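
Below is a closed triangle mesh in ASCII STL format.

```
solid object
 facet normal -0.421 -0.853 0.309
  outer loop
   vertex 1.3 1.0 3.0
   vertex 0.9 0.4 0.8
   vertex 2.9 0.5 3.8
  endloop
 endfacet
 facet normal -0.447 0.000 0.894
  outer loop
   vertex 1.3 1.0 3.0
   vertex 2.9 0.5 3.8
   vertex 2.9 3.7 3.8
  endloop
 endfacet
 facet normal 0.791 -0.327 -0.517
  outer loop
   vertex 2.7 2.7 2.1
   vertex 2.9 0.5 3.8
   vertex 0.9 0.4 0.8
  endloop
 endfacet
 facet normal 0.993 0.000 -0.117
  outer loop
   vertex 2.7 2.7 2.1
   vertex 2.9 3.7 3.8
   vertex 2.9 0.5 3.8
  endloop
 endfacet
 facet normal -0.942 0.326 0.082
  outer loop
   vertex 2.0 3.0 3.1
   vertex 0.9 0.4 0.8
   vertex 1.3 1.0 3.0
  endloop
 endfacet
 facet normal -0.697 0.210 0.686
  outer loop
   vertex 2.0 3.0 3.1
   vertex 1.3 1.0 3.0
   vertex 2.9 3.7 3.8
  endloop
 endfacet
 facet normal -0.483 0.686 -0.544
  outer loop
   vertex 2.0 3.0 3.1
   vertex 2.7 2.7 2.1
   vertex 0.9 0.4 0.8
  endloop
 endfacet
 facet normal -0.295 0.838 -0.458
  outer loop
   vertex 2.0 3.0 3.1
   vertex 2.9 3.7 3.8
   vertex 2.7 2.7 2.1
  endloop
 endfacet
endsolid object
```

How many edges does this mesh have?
12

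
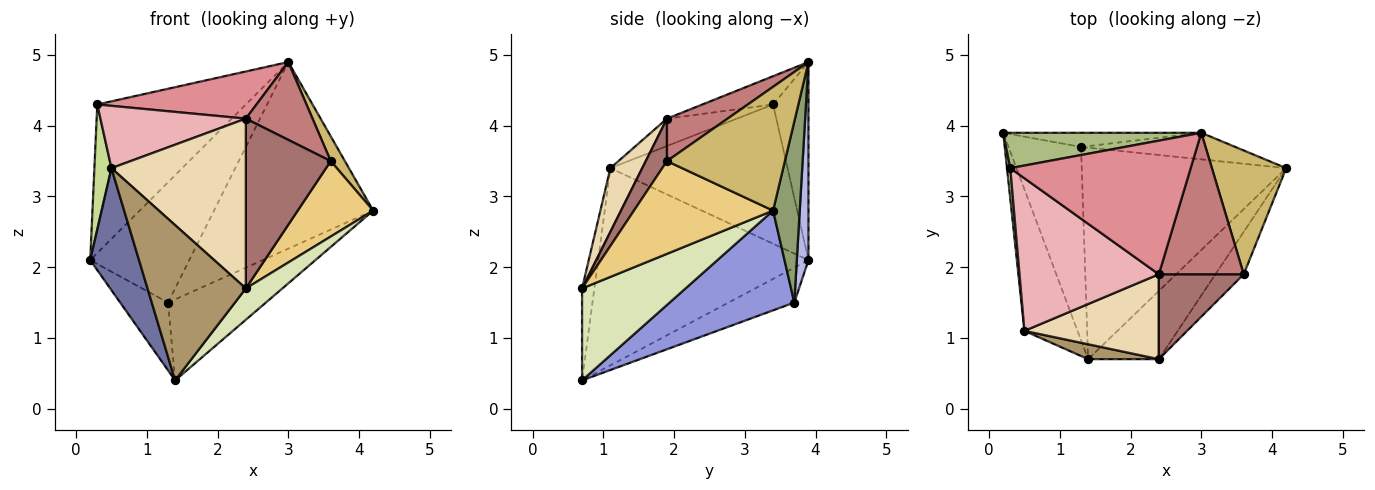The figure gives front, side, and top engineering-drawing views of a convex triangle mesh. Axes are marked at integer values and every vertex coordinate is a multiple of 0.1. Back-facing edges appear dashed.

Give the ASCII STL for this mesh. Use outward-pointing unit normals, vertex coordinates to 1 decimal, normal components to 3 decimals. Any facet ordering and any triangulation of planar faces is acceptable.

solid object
 facet normal -0.942 -0.219 -0.254
  outer loop
   vertex 0.5 1.1 3.4
   vertex 0.2 3.9 2.1
   vertex 1.4 0.7 0.4
  endloop
 endfacet
 facet normal -0.414 0.301 -0.859
  outer loop
   vertex 1.3 3.7 1.5
   vertex 1.4 0.7 0.4
   vertex 0.2 3.9 2.1
  endloop
 endfacet
 facet normal 0.415 0.325 -0.850
  outer loop
   vertex 1.3 3.7 1.5
   vertex 4.2 3.4 2.8
   vertex 1.4 0.7 0.4
  endloop
 endfacet
 facet normal 0.116 0.986 -0.116
  outer loop
   vertex 1.3 3.7 1.5
   vertex 0.2 3.9 2.1
   vertex 3.0 3.9 4.9
  endloop
 endfacet
 facet normal 0.163 0.977 -0.139
  outer loop
   vertex 1.3 3.7 1.5
   vertex 3.0 3.9 4.9
   vertex 4.2 3.4 2.8
  endloop
 endfacet
 facet normal -0.226 0.948 0.226
  outer loop
   vertex 0.3 3.4 4.3
   vertex 3.0 3.9 4.9
   vertex 0.2 3.9 2.1
  endloop
 endfacet
 facet normal -0.995 -0.096 0.023
  outer loop
   vertex 0.3 3.4 4.3
   vertex 0.2 3.9 2.1
   vertex 0.5 1.1 3.4
  endloop
 endfacet
 facet normal 0.763 -0.270 -0.587
  outer loop
   vertex 2.4 0.7 1.7
   vertex 1.4 0.7 0.4
   vertex 4.2 3.4 2.8
  endloop
 endfacet
 facet normal -0.123 -0.988 0.095
  outer loop
   vertex 2.4 0.7 1.7
   vertex 0.5 1.1 3.4
   vertex 1.4 0.7 0.4
  endloop
 endfacet
 facet normal 0.853 -0.102 0.512
  outer loop
   vertex 3.6 1.9 3.5
   vertex 4.2 3.4 2.8
   vertex 3.0 3.9 4.9
  endloop
 endfacet
 facet normal 0.849 -0.460 -0.259
  outer loop
   vertex 3.6 1.9 3.5
   vertex 2.4 0.7 1.7
   vertex 4.2 3.4 2.8
  endloop
 endfacet
 facet normal 0.207 -0.875 0.438
  outer loop
   vertex 2.4 1.9 4.1
   vertex 0.5 1.1 3.4
   vertex 2.4 0.7 1.7
  endloop
 endfacet
 facet normal 0.218 -0.873 0.436
  outer loop
   vertex 2.4 1.9 4.1
   vertex 2.4 0.7 1.7
   vertex 3.6 1.9 3.5
  endloop
 endfacet
 facet normal 0.401 -0.441 0.803
  outer loop
   vertex 2.4 1.9 4.1
   vertex 3.6 1.9 3.5
   vertex 3.0 3.9 4.9
  endloop
 endfacet
 facet normal -0.146 -0.329 0.933
  outer loop
   vertex 2.4 1.9 4.1
   vertex 3.0 3.9 4.9
   vertex 0.3 3.4 4.3
  endloop
 endfacet
 facet normal -0.179 -0.372 0.911
  outer loop
   vertex 2.4 1.9 4.1
   vertex 0.3 3.4 4.3
   vertex 0.5 1.1 3.4
  endloop
 endfacet
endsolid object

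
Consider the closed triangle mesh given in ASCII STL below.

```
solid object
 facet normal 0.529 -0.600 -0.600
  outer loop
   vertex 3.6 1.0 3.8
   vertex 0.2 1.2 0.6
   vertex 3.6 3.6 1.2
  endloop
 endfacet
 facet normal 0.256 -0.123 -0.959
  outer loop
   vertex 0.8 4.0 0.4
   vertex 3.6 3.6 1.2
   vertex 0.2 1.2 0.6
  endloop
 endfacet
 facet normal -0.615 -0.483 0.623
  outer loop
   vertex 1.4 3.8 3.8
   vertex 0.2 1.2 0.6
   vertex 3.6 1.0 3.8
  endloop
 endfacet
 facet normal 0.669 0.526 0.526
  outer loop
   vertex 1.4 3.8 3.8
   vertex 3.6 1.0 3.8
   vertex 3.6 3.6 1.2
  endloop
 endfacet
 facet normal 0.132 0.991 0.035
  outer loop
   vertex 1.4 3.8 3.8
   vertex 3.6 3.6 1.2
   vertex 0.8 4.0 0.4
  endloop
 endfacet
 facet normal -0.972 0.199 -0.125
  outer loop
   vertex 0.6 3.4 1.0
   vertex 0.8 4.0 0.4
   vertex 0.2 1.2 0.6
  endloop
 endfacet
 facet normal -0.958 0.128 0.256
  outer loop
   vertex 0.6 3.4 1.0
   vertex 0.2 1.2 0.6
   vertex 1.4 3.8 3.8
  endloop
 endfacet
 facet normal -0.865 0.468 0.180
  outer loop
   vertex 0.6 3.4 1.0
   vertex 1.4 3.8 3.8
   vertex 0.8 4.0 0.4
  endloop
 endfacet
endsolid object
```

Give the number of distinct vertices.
6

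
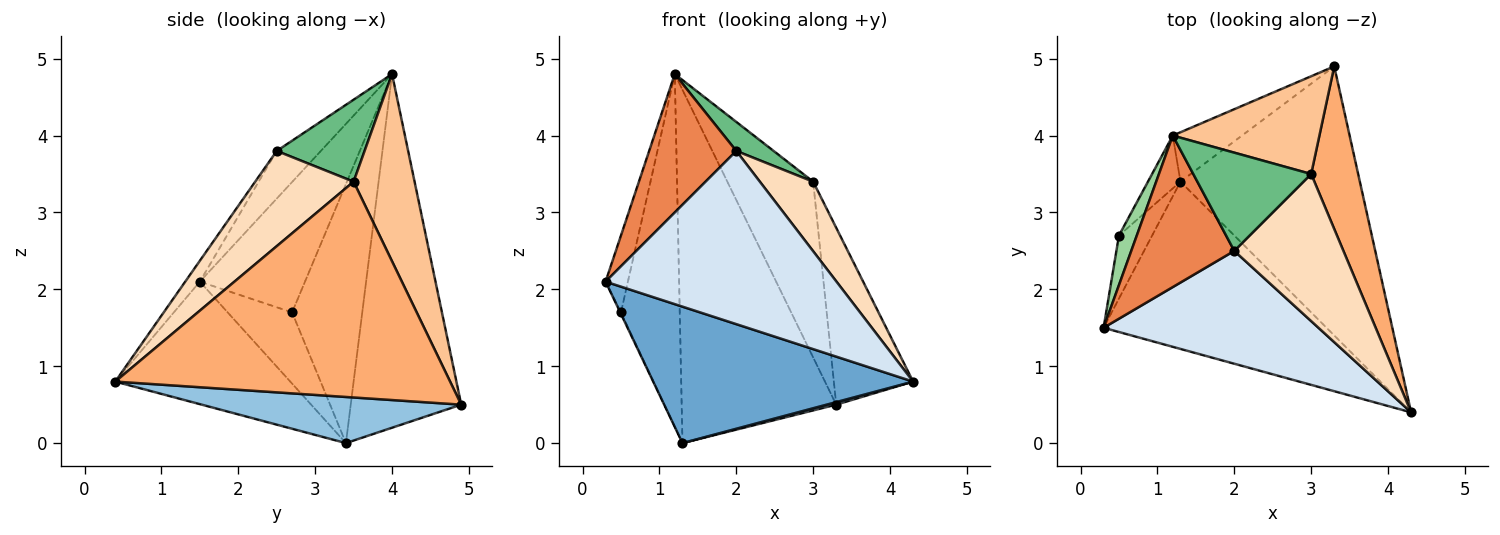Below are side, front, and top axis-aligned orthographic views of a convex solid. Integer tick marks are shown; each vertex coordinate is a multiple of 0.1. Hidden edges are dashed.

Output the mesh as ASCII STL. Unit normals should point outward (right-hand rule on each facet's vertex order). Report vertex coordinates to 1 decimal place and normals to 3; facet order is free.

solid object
 facet normal -0.392 -0.582 -0.713
  outer loop
   vertex 1.3 3.4 0.0
   vertex 4.3 0.4 0.8
   vertex 0.3 1.5 2.1
  endloop
 endfacet
 facet normal 0.249 -0.009 -0.968
  outer loop
   vertex 1.3 3.4 0.0
   vertex 3.3 4.9 0.5
   vertex 4.3 0.4 0.8
  endloop
 endfacet
 facet normal -0.578 0.808 -0.113
  outer loop
   vertex 1.3 3.4 0.0
   vertex 1.2 4.0 4.8
   vertex 3.3 4.9 0.5
  endloop
 endfacet
 facet normal -0.053 -0.837 0.545
  outer loop
   vertex 2.0 2.5 3.8
   vertex 0.3 1.5 2.1
   vertex 4.3 0.4 0.8
  endloop
 endfacet
 facet normal -0.323 -0.638 0.699
  outer loop
   vertex 2.0 2.5 3.8
   vertex 1.2 4.0 4.8
   vertex 0.3 1.5 2.1
  endloop
 endfacet
 facet normal 0.952 0.225 0.207
  outer loop
   vertex 3.0 3.5 3.4
   vertex 4.3 0.4 0.8
   vertex 3.3 4.9 0.5
  endloop
 endfacet
 facet normal 0.527 0.742 0.413
  outer loop
   vertex 3.0 3.5 3.4
   vertex 3.3 4.9 0.5
   vertex 1.2 4.0 4.8
  endloop
 endfacet
 facet normal 0.619 -0.336 0.710
  outer loop
   vertex 3.0 3.5 3.4
   vertex 2.0 2.5 3.8
   vertex 4.3 0.4 0.8
  endloop
 endfacet
 facet normal 0.555 -0.236 0.798
  outer loop
   vertex 3.0 3.5 3.4
   vertex 1.2 4.0 4.8
   vertex 2.0 2.5 3.8
  endloop
 endfacet
 facet normal -0.970 0.206 0.133
  outer loop
   vertex 0.5 2.7 1.7
   vertex 0.3 1.5 2.1
   vertex 1.2 4.0 4.8
  endloop
 endfacet
 facet normal -0.906 0.010 -0.422
  outer loop
   vertex 0.5 2.7 1.7
   vertex 1.3 3.4 0.0
   vertex 0.3 1.5 2.1
  endloop
 endfacet
 facet normal -0.763 0.639 -0.096
  outer loop
   vertex 0.5 2.7 1.7
   vertex 1.2 4.0 4.8
   vertex 1.3 3.4 0.0
  endloop
 endfacet
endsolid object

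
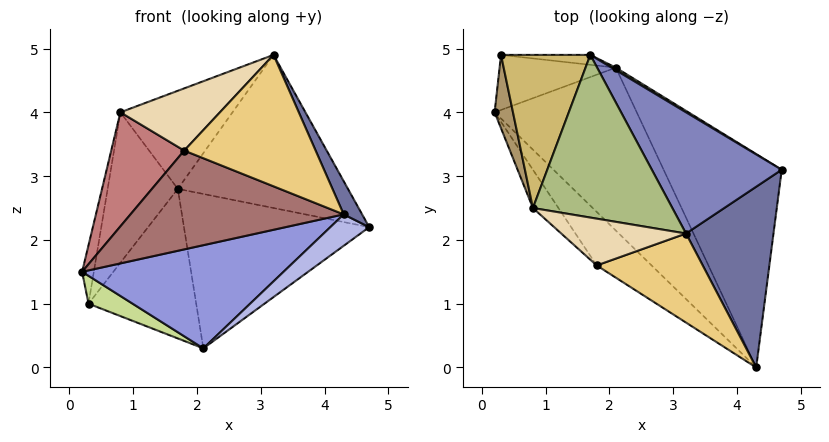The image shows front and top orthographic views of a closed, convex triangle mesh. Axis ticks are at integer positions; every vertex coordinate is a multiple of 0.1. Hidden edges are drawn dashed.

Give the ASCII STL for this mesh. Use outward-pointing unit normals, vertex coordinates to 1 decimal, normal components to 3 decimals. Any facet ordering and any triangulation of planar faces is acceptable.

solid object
 facet normal 0.884 -0.084 0.460
  outer loop
   vertex 3.2 2.1 4.9
   vertex 4.3 0.0 2.4
   vertex 4.7 3.1 2.2
  endloop
 endfacet
 facet normal 0.511 0.674 0.534
  outer loop
   vertex 1.7 4.9 2.8
   vertex 3.2 2.1 4.9
   vertex 4.7 3.1 2.2
  endloop
 endfacet
 facet normal -0.319 -0.507 -0.801
  outer loop
   vertex 2.1 4.7 0.3
   vertex 4.3 0.0 2.4
   vertex 0.2 4.0 1.5
  endloop
 endfacet
 facet normal 0.535 -0.123 -0.836
  outer loop
   vertex 2.1 4.7 0.3
   vertex 4.7 3.1 2.2
   vertex 4.3 0.0 2.4
  endloop
 endfacet
 facet normal 0.517 0.856 0.014
  outer loop
   vertex 2.1 4.7 0.3
   vertex 1.7 4.9 2.8
   vertex 4.7 3.1 2.2
  endloop
 endfacet
 facet normal -0.229 0.503 0.834
  outer loop
   vertex 0.8 2.5 4.0
   vertex 3.2 2.1 4.9
   vertex 1.7 4.9 2.8
  endloop
 endfacet
 facet normal -0.369 -0.420 -0.829
  outer loop
   vertex 0.3 4.9 1.0
   vertex 2.1 4.7 0.3
   vertex 0.2 4.0 1.5
  endloop
 endfacet
 facet normal 0.085 0.994 -0.066
  outer loop
   vertex 0.3 4.9 1.0
   vertex 1.7 4.9 2.8
   vertex 2.1 4.7 0.3
  endloop
 endfacet
 facet normal -0.862 0.316 0.396
  outer loop
   vertex 0.3 4.9 1.0
   vertex 0.2 4.0 1.5
   vertex 0.8 2.5 4.0
  endloop
 endfacet
 facet normal -0.676 0.516 0.526
  outer loop
   vertex 0.3 4.9 1.0
   vertex 0.8 2.5 4.0
   vertex 1.7 4.9 2.8
  endloop
 endfacet
 facet normal -0.292 -0.792 0.537
  outer loop
   vertex 1.8 1.6 3.4
   vertex 4.3 0.0 2.4
   vertex 3.2 2.1 4.9
  endloop
 endfacet
 facet normal -0.338 -0.752 0.566
  outer loop
   vertex 1.8 1.6 3.4
   vertex 3.2 2.1 4.9
   vertex 0.8 2.5 4.0
  endloop
 endfacet
 facet normal -0.602 -0.702 -0.380
  outer loop
   vertex 1.8 1.6 3.4
   vertex 0.2 4.0 1.5
   vertex 4.3 0.0 2.4
  endloop
 endfacet
 facet normal -0.722 -0.656 -0.220
  outer loop
   vertex 1.8 1.6 3.4
   vertex 0.8 2.5 4.0
   vertex 0.2 4.0 1.5
  endloop
 endfacet
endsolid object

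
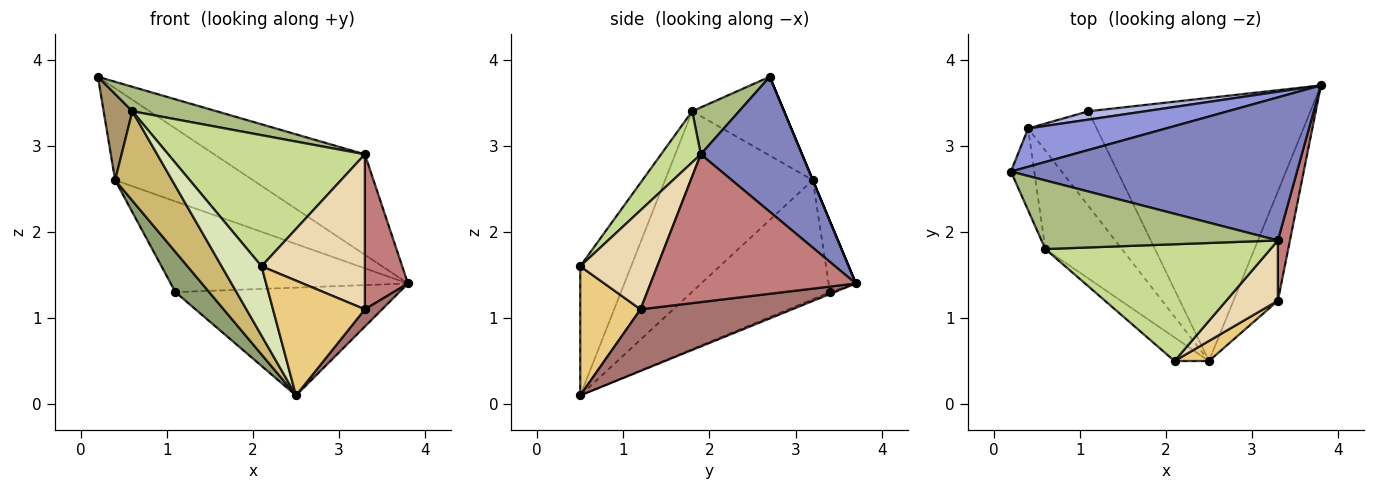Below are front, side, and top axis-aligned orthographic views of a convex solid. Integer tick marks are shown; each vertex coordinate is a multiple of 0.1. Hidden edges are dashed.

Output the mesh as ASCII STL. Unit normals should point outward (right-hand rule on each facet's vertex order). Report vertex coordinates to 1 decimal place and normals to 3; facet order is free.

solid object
 facet normal -0.008 0.379 -0.925
  outer loop
   vertex 1.1 3.4 1.3
   vertex 3.8 3.7 1.4
   vertex 2.5 0.5 0.1
  endloop
 endfacet
 facet normal 0.360 0.536 0.763
  outer loop
   vertex 3.3 1.9 2.9
   vertex 3.8 3.7 1.4
   vertex 0.2 2.7 3.8
  endloop
 endfacet
 facet normal 0.000 0.923 0.385
  outer loop
   vertex 0.4 3.2 2.6
   vertex 0.2 2.7 3.8
   vertex 3.8 3.7 1.4
  endloop
 endfacet
 facet normal -0.113 0.989 0.091
  outer loop
   vertex 0.4 3.2 2.6
   vertex 3.8 3.7 1.4
   vertex 1.1 3.4 1.3
  endloop
 endfacet
 facet normal -0.848 -0.207 -0.488
  outer loop
   vertex 0.4 3.2 2.6
   vertex 1.1 3.4 1.3
   vertex 2.5 0.5 0.1
  endloop
 endfacet
 facet normal 0.184 -0.330 0.926
  outer loop
   vertex 0.6 1.8 3.4
   vertex 3.3 1.9 2.9
   vertex 0.2 2.7 3.8
  endloop
 endfacet
 facet normal 0.149 -0.738 0.658
  outer loop
   vertex 0.6 1.8 3.4
   vertex 2.1 0.5 1.6
   vertex 3.3 1.9 2.9
  endloop
 endfacet
 facet normal -0.770 -0.604 -0.205
  outer loop
   vertex 0.6 1.8 3.4
   vertex 2.5 0.5 0.1
   vertex 2.1 0.5 1.6
  endloop
 endfacet
 facet normal -0.918 -0.287 -0.273
  outer loop
   vertex 0.6 1.8 3.4
   vertex 0.2 2.7 3.8
   vertex 0.4 3.2 2.6
  endloop
 endfacet
 facet normal -0.868 -0.334 -0.368
  outer loop
   vertex 0.6 1.8 3.4
   vertex 0.4 3.2 2.6
   vertex 2.5 0.5 0.1
  endloop
 endfacet
 facet normal 0.543 -0.827 0.145
  outer loop
   vertex 3.3 1.2 1.1
   vertex 2.1 0.5 1.6
   vertex 2.5 0.5 0.1
  endloop
 endfacet
 facet normal 0.571 -0.765 0.298
  outer loop
   vertex 3.3 1.2 1.1
   vertex 3.3 1.9 2.9
   vertex 2.1 0.5 1.6
  endloop
 endfacet
 facet normal 0.808 -0.092 -0.582
  outer loop
   vertex 3.3 1.2 1.1
   vertex 2.5 0.5 0.1
   vertex 3.8 3.7 1.4
  endloop
 endfacet
 facet normal 0.976 -0.205 0.080
  outer loop
   vertex 3.3 1.2 1.1
   vertex 3.8 3.7 1.4
   vertex 3.3 1.9 2.9
  endloop
 endfacet
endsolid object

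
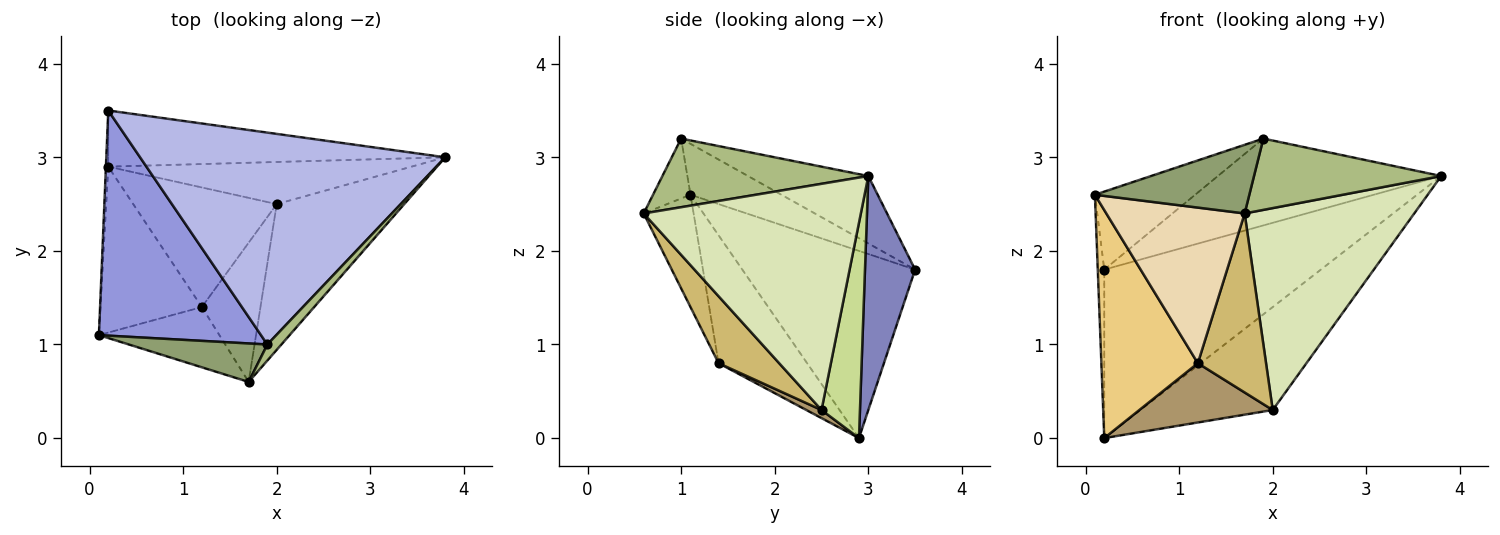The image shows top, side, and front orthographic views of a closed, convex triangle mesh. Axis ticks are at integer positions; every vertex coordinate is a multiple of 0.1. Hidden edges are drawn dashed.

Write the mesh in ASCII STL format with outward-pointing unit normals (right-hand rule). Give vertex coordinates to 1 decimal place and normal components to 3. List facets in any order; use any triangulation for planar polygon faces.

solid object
 facet normal -0.999 0.037 -0.012
  outer loop
   vertex 0.2 2.9 0.0
   vertex 0.1 1.1 2.6
   vertex 0.2 3.5 1.8
  endloop
 endfacet
 facet normal 0.214 0.927 -0.309
  outer loop
   vertex 0.2 2.9 0.0
   vertex 0.2 3.5 1.8
   vertex 3.8 3.0 2.8
  endloop
 endfacet
 facet normal -0.285 0.314 0.906
  outer loop
   vertex 1.9 1.0 3.2
   vertex 0.2 3.5 1.8
   vertex 0.1 1.1 2.6
  endloop
 endfacet
 facet normal -0.200 0.372 0.907
  outer loop
   vertex 1.9 1.0 3.2
   vertex 3.8 3.0 2.8
   vertex 0.2 3.5 1.8
  endloop
 endfacet
 facet normal -0.207 -0.853 0.478
  outer loop
   vertex 1.9 1.0 3.2
   vertex 0.1 1.1 2.6
   vertex 1.7 0.6 2.4
  endloop
 endfacet
 facet normal 0.732 -0.665 0.150
  outer loop
   vertex 1.9 1.0 3.2
   vertex 1.7 0.6 2.4
   vertex 3.8 3.0 2.8
  endloop
 endfacet
 facet normal 0.260 0.894 -0.366
  outer loop
   vertex 2.0 2.5 0.3
   vertex 0.2 2.9 0.0
   vertex 3.8 3.0 2.8
  endloop
 endfacet
 facet normal 0.720 -0.563 -0.406
  outer loop
   vertex 2.0 2.5 0.3
   vertex 3.8 3.0 2.8
   vertex 1.7 0.6 2.4
  endloop
 endfacet
 facet normal 0.051 -0.444 -0.895
  outer loop
   vertex 1.2 1.4 0.8
   vertex 0.2 2.9 0.0
   vertex 2.0 2.5 0.3
  endloop
 endfacet
 facet normal 0.574 -0.646 -0.503
  outer loop
   vertex 1.2 1.4 0.8
   vertex 2.0 2.5 0.3
   vertex 1.7 0.6 2.4
  endloop
 endfacet
 facet normal -0.596 -0.649 -0.472
  outer loop
   vertex 1.2 1.4 0.8
   vertex 0.1 1.1 2.6
   vertex 0.2 2.9 0.0
  endloop
 endfacet
 facet normal -0.319 -0.884 -0.342
  outer loop
   vertex 1.2 1.4 0.8
   vertex 1.7 0.6 2.4
   vertex 0.1 1.1 2.6
  endloop
 endfacet
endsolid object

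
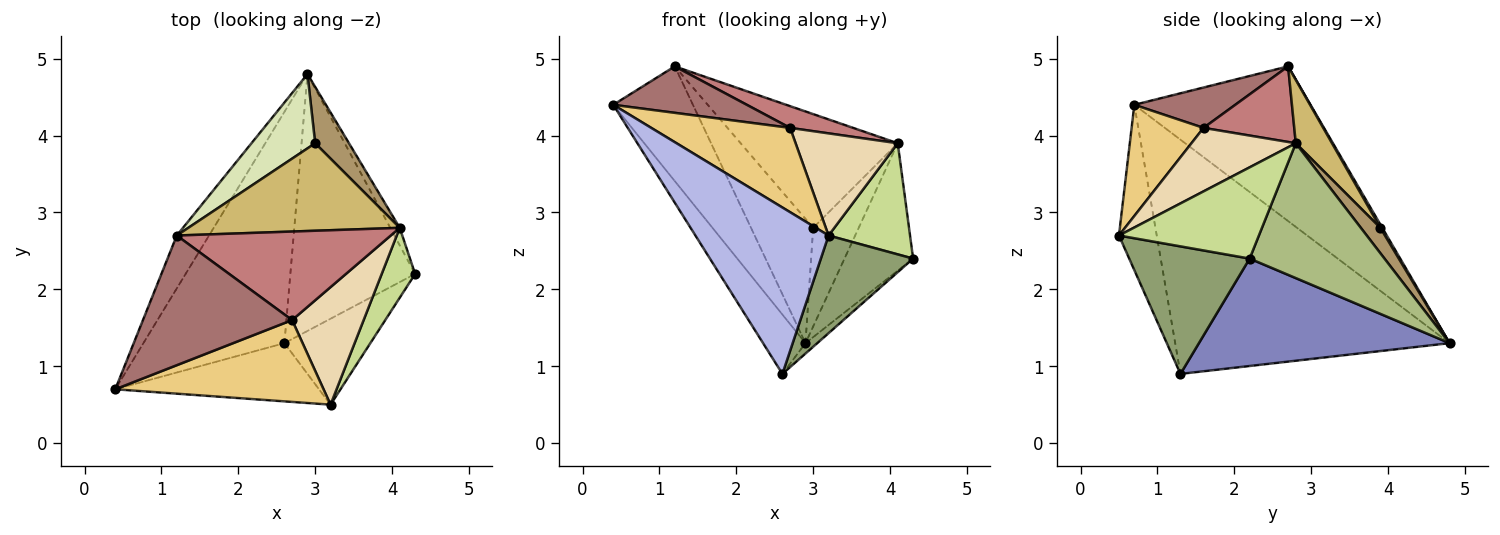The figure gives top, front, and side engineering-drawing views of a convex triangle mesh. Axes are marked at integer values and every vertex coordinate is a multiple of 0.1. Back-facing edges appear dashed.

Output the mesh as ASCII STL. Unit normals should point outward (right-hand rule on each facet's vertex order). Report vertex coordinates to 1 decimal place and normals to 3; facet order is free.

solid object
 facet normal -0.849 0.131 -0.511
  outer loop
   vertex 2.6 1.3 0.9
   vertex 0.4 0.7 4.4
   vertex 2.9 4.8 1.3
  endloop
 endfacet
 facet normal 0.652 0.031 -0.757
  outer loop
   vertex 2.6 1.3 0.9
   vertex 2.9 4.8 1.3
   vertex 4.3 2.2 2.4
  endloop
 endfacet
 facet normal -0.895 0.405 -0.187
  outer loop
   vertex 1.2 2.7 4.9
   vertex 2.9 4.8 1.3
   vertex 0.4 0.7 4.4
  endloop
 endfacet
 facet normal -0.259 -0.912 -0.319
  outer loop
   vertex 3.2 0.5 2.7
   vertex 0.4 0.7 4.4
   vertex 2.6 1.3 0.9
  endloop
 endfacet
 facet normal 0.700 -0.536 -0.472
  outer loop
   vertex 3.2 0.5 2.7
   vertex 2.6 1.3 0.9
   vertex 4.3 2.2 2.4
  endloop
 endfacet
 facet normal 0.890 0.453 -0.062
  outer loop
   vertex 4.1 2.8 3.9
   vertex 4.3 2.2 2.4
   vertex 2.9 4.8 1.3
  endloop
 endfacet
 facet normal 0.824 -0.480 0.302
  outer loop
   vertex 4.1 2.8 3.9
   vertex 3.2 0.5 2.7
   vertex 4.3 2.2 2.4
  endloop
 endfacet
 facet normal 0.027 0.858 0.513
  outer loop
   vertex 3.0 3.9 2.8
   vertex 2.9 4.8 1.3
   vertex 1.2 2.7 4.9
  endloop
 endfacet
 facet normal 0.349 0.814 0.465
  outer loop
   vertex 3.0 3.9 2.8
   vertex 4.1 2.8 3.9
   vertex 2.9 4.8 1.3
  endloop
 endfacet
 facet normal 0.180 0.780 0.600
  outer loop
   vertex 3.0 3.9 2.8
   vertex 1.2 2.7 4.9
   vertex 4.1 2.8 3.9
  endloop
 endfacet
 facet normal 0.348 -0.673 0.653
  outer loop
   vertex 2.7 1.6 4.1
   vertex 0.4 0.7 4.4
   vertex 3.2 0.5 2.7
  endloop
 endfacet
 facet normal 0.557 -0.545 0.627
  outer loop
   vertex 2.7 1.6 4.1
   vertex 3.2 0.5 2.7
   vertex 4.1 2.8 3.9
  endloop
 endfacet
 facet normal 0.247 -0.327 0.912
  outer loop
   vertex 2.7 1.6 4.1
   vertex 1.2 2.7 4.9
   vertex 0.4 0.7 4.4
  endloop
 endfacet
 facet normal 0.325 -0.226 0.919
  outer loop
   vertex 2.7 1.6 4.1
   vertex 4.1 2.8 3.9
   vertex 1.2 2.7 4.9
  endloop
 endfacet
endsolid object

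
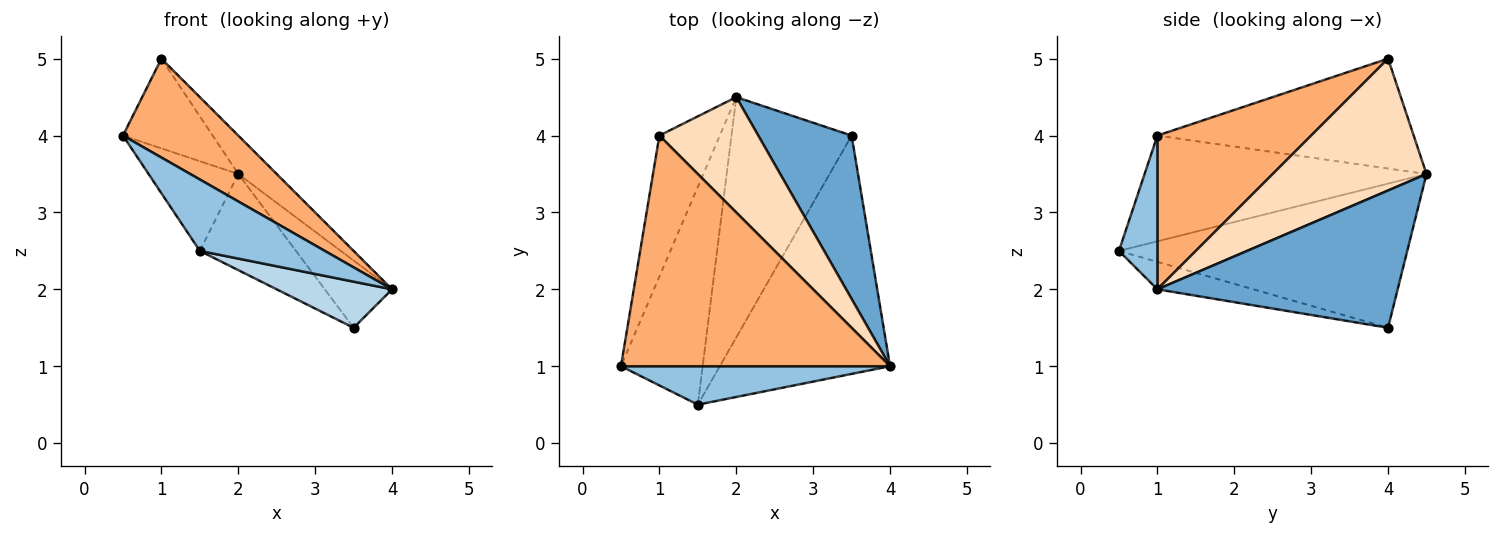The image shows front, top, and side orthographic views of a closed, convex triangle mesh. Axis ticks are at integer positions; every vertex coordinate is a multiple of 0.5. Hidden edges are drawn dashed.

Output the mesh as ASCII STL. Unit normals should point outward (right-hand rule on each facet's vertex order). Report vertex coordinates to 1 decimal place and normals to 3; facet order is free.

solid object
 facet normal 0.806 0.226 0.548
  outer loop
   vertex 3.5 4.0 1.5
   vertex 2.0 4.5 3.5
   vertex 4.0 1.0 2.0
  endloop
 endfacet
 facet normal 0.261 -0.850 0.458
  outer loop
   vertex 1.5 0.5 2.5
   vertex 4.0 1.0 2.0
   vertex 0.5 1.0 4.0
  endloop
 endfacet
 facet normal -0.156 -0.188 -0.970
  outer loop
   vertex 1.5 0.5 2.5
   vertex 3.5 4.0 1.5
   vertex 4.0 1.0 2.0
  endloop
 endfacet
 facet normal -0.767 0.244 -0.593
  outer loop
   vertex 1.5 0.5 2.5
   vertex 0.5 1.0 4.0
   vertex 2.0 4.5 3.5
  endloop
 endfacet
 facet normal -0.744 0.248 -0.620
  outer loop
   vertex 1.5 0.5 2.5
   vertex 2.0 4.5 3.5
   vertex 3.5 4.0 1.5
  endloop
 endfacet
 facet normal 0.465 -0.349 0.814
  outer loop
   vertex 1.0 4.0 5.0
   vertex 0.5 1.0 4.0
   vertex 4.0 1.0 2.0
  endloop
 endfacet
 facet normal -0.838 0.293 -0.461
  outer loop
   vertex 1.0 4.0 5.0
   vertex 2.0 4.5 3.5
   vertex 0.5 1.0 4.0
  endloop
 endfacet
 facet normal 0.784 0.196 0.588
  outer loop
   vertex 1.0 4.0 5.0
   vertex 4.0 1.0 2.0
   vertex 2.0 4.5 3.5
  endloop
 endfacet
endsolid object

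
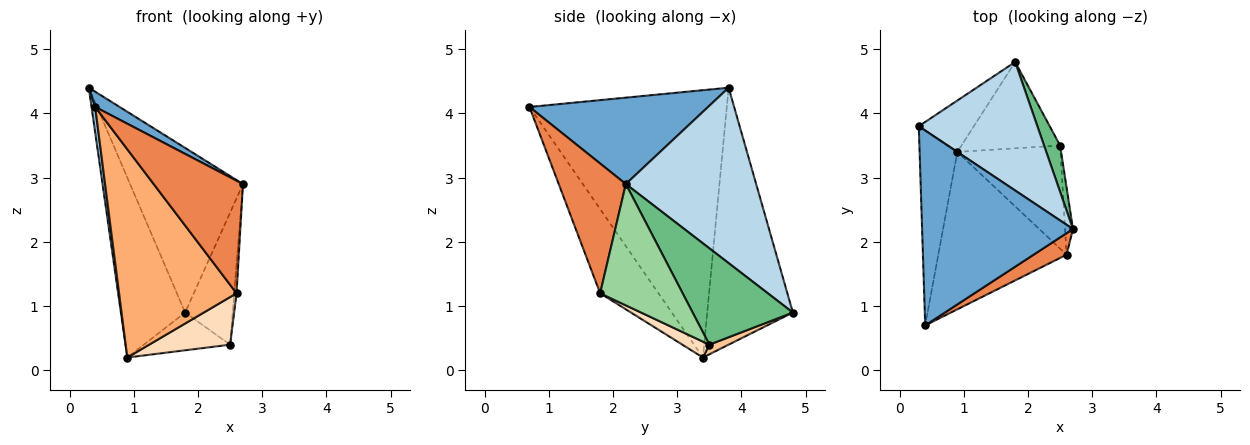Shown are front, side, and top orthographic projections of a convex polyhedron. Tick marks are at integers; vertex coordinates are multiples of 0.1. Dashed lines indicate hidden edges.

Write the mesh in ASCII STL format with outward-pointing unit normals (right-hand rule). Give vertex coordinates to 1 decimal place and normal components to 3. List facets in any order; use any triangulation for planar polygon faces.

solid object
 facet normal 0.496 -0.068 0.866
  outer loop
   vertex 0.4 0.7 4.1
   vertex 2.7 2.2 2.9
   vertex 0.3 3.8 4.4
  endloop
 endfacet
 facet normal -0.990 -0.018 -0.140
  outer loop
   vertex 0.9 3.4 0.2
   vertex 0.4 0.7 4.1
   vertex 0.3 3.8 4.4
  endloop
 endfacet
 facet normal 0.673 0.583 0.455
  outer loop
   vertex 1.8 4.8 0.9
   vertex 0.3 3.8 4.4
   vertex 2.7 2.2 2.9
  endloop
 endfacet
 facet normal -0.788 0.591 -0.169
  outer loop
   vertex 1.8 4.8 0.9
   vertex 0.9 3.4 0.2
   vertex 0.3 3.8 4.4
  endloop
 endfacet
 facet normal 0.594 -0.790 0.151
  outer loop
   vertex 2.6 1.8 1.2
   vertex 2.7 2.2 2.9
   vertex 0.4 0.7 4.1
  endloop
 endfacet
 facet normal -0.368 -0.742 -0.561
  outer loop
   vertex 2.6 1.8 1.2
   vertex 0.4 0.7 4.1
   vertex 0.9 3.4 0.2
  endloop
 endfacet
 facet normal 0.089 0.399 -0.913
  outer loop
   vertex 2.5 3.5 0.4
   vertex 0.9 3.4 0.2
   vertex 1.8 4.8 0.9
  endloop
 endfacet
 facet normal 0.138 -0.415 -0.899
  outer loop
   vertex 2.5 3.5 0.4
   vertex 2.6 1.8 1.2
   vertex 0.9 3.4 0.2
  endloop
 endfacet
 facet normal 0.893 0.424 0.149
  outer loop
   vertex 2.5 3.5 0.4
   vertex 1.8 4.8 0.9
   vertex 2.7 2.2 2.9
  endloop
 endfacet
 facet normal 0.997 0.028 -0.065
  outer loop
   vertex 2.5 3.5 0.4
   vertex 2.7 2.2 2.9
   vertex 2.6 1.8 1.2
  endloop
 endfacet
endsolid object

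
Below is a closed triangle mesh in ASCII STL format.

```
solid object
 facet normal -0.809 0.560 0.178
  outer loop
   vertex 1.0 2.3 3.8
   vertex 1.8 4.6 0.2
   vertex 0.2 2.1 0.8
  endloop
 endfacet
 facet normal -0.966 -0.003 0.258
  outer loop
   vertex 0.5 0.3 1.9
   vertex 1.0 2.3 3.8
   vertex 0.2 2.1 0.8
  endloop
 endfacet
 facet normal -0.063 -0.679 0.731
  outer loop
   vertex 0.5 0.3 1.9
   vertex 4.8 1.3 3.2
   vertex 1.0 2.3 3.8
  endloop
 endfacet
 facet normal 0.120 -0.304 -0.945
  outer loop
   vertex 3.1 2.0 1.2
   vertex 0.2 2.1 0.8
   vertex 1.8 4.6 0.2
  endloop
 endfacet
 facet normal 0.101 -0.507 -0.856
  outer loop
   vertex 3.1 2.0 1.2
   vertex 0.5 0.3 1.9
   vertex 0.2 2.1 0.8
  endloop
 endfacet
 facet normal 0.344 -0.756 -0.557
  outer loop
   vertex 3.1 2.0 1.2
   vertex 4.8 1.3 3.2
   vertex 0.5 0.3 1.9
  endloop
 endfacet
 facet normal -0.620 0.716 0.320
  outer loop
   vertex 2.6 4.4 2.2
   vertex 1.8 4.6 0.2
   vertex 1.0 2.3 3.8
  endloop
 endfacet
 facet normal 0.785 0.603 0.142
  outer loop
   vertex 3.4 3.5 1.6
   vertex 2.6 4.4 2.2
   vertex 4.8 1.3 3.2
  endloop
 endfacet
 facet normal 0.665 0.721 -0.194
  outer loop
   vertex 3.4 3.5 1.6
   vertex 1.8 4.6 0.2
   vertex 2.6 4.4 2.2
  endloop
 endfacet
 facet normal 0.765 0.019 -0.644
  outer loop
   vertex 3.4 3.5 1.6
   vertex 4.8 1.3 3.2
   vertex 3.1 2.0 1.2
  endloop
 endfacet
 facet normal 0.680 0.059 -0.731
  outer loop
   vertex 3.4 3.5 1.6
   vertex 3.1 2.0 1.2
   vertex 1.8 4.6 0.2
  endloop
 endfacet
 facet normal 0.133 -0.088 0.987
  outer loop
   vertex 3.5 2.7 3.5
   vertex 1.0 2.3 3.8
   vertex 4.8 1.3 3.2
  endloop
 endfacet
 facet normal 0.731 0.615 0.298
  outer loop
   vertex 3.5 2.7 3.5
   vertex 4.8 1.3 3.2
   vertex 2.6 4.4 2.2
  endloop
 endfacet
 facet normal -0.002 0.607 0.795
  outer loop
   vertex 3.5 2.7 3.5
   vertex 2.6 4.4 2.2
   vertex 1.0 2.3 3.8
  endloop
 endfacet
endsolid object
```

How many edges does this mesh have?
21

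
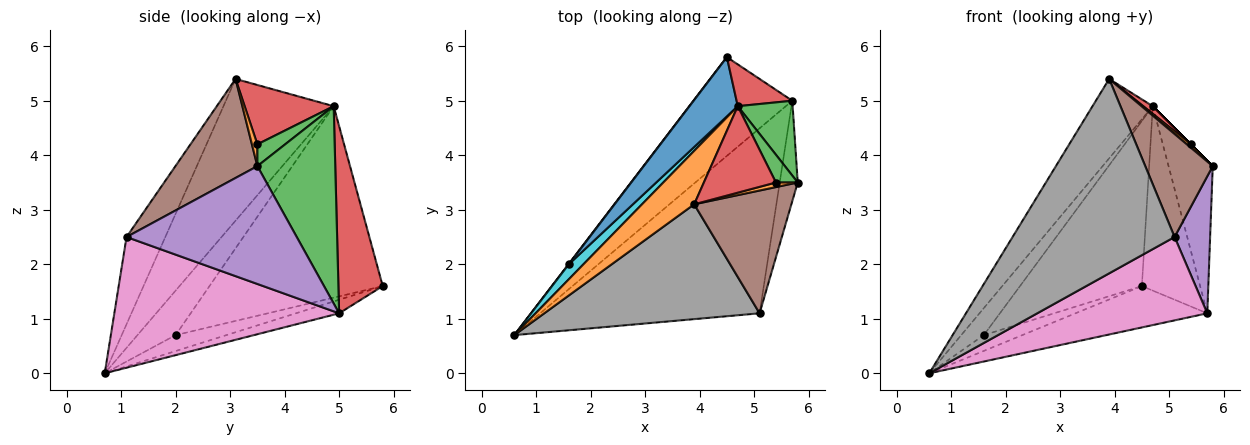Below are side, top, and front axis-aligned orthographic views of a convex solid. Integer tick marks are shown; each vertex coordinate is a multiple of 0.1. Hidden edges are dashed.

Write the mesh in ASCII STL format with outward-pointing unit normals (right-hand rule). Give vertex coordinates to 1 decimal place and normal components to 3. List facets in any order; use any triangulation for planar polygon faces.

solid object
 facet normal -0.126 0.383 -0.915
  outer loop
   vertex 5.7 5.0 1.1
   vertex 0.6 0.7 0.0
   vertex 4.5 5.8 1.6
  endloop
 endfacet
 facet normal -0.835 0.456 0.307
  outer loop
   vertex 4.7 4.9 4.9
   vertex 0.6 0.7 0.0
   vertex 3.9 3.1 5.4
  endloop
 endfacet
 facet normal 0.845 0.480 0.235
  outer loop
   vertex 4.7 4.9 4.9
   vertex 5.8 3.5 3.8
   vertex 5.7 5.0 1.1
  endloop
 endfacet
 facet normal 0.596 0.783 0.177
  outer loop
   vertex 4.7 4.9 4.9
   vertex 5.7 5.0 1.1
   vertex 4.5 5.8 1.6
  endloop
 endfacet
 facet normal 0.968 -0.202 -0.148
  outer loop
   vertex 5.1 1.1 2.5
   vertex 5.7 5.0 1.1
   vertex 5.8 3.5 3.8
  endloop
 endfacet
 facet normal 0.615 -0.507 0.604
  outer loop
   vertex 5.1 1.1 2.5
   vertex 5.8 3.5 3.8
   vertex 3.9 3.1 5.4
  endloop
 endfacet
 facet normal 0.477 -0.361 -0.801
  outer loop
   vertex 5.1 1.1 2.5
   vertex 0.6 0.7 0.0
   vertex 5.7 5.0 1.1
  endloop
 endfacet
 facet normal -0.202 -0.843 0.498
  outer loop
   vertex 5.1 1.1 2.5
   vertex 3.9 3.1 5.4
   vertex 0.6 0.7 0.0
  endloop
 endfacet
 facet normal -0.797 0.604 0.016
  outer loop
   vertex 1.6 2.0 0.7
   vertex 4.5 5.8 1.6
   vertex 0.6 0.7 0.0
  endloop
 endfacet
 facet normal -0.828 0.490 0.273
  outer loop
   vertex 1.6 2.0 0.7
   vertex 0.6 0.7 0.0
   vertex 4.7 4.9 4.9
  endloop
 endfacet
 facet normal -0.801 0.563 0.202
  outer loop
   vertex 1.6 2.0 0.7
   vertex 4.7 4.9 4.9
   vertex 4.5 5.8 1.6
  endloop
 endfacet
 facet normal 0.625 -0.469 0.625
  outer loop
   vertex 5.4 3.5 4.2
   vertex 3.9 3.1 5.4
   vertex 5.8 3.5 3.8
  endloop
 endfacet
 facet normal 0.707 0.000 0.707
  outer loop
   vertex 5.4 3.5 4.2
   vertex 5.8 3.5 3.8
   vertex 4.7 4.9 4.9
  endloop
 endfacet
 facet normal 0.634 -0.068 0.770
  outer loop
   vertex 5.4 3.5 4.2
   vertex 4.7 4.9 4.9
   vertex 3.9 3.1 5.4
  endloop
 endfacet
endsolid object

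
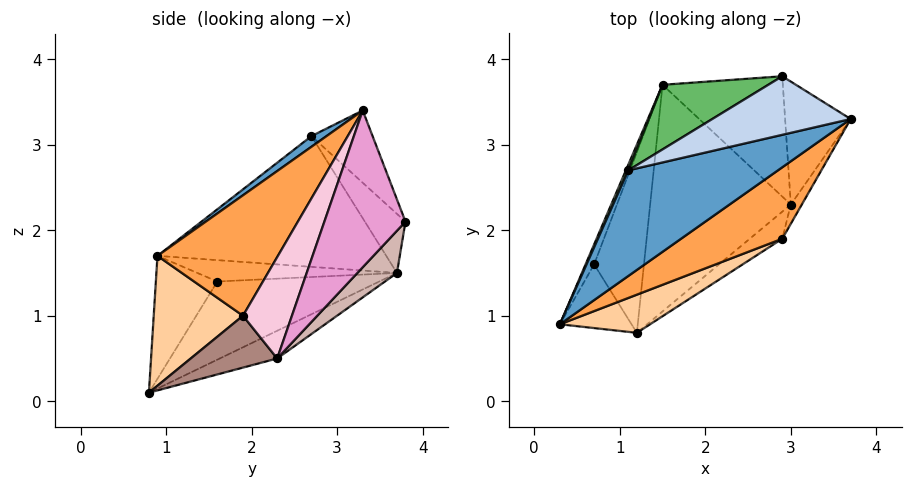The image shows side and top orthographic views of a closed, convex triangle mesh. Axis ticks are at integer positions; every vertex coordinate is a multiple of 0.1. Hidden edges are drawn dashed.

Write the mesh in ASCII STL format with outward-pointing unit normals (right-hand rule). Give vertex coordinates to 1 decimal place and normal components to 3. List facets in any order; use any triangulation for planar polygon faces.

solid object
 facet normal 0.055 -0.628 0.776
  outer loop
   vertex 1.1 2.7 3.1
   vertex 0.3 0.9 1.7
   vertex 3.7 3.3 3.4
  endloop
 endfacet
 facet normal -0.250 0.842 0.478
  outer loop
   vertex 1.1 2.7 3.1
   vertex 3.7 3.3 3.4
   vertex 2.9 3.8 2.1
  endloop
 endfacet
 facet normal 0.417 -0.839 0.350
  outer loop
   vertex 2.9 1.9 1.0
   vertex 3.7 3.3 3.4
   vertex 0.3 0.9 1.7
  endloop
 endfacet
 facet normal 0.410 -0.867 0.285
  outer loop
   vertex 2.9 1.9 1.0
   vertex 0.3 0.9 1.7
   vertex 1.2 0.8 0.1
  endloop
 endfacet
 facet normal -0.259 0.847 0.464
  outer loop
   vertex 1.5 3.7 1.5
   vertex 1.1 2.7 3.1
   vertex 2.9 3.8 2.1
  endloop
 endfacet
 facet normal -0.919 0.395 0.017
  outer loop
   vertex 1.5 3.7 1.5
   vertex 0.3 0.9 1.7
   vertex 1.1 2.7 3.1
  endloop
 endfacet
 facet normal -0.832 0.268 -0.485
  outer loop
   vertex 0.7 1.6 1.4
   vertex 1.2 0.8 0.1
   vertex 0.3 0.9 1.7
  endloop
 endfacet
 facet normal -0.870 0.348 -0.348
  outer loop
   vertex 0.7 1.6 1.4
   vertex 0.3 0.9 1.7
   vertex 1.5 3.7 1.5
  endloop
 endfacet
 facet normal -0.797 0.328 -0.508
  outer loop
   vertex 0.7 1.6 1.4
   vertex 1.5 3.7 1.5
   vertex 1.2 0.8 0.1
  endloop
 endfacet
 facet normal -0.173 0.443 -0.880
  outer loop
   vertex 3.0 2.3 0.5
   vertex 1.2 0.8 0.1
   vertex 1.5 3.7 1.5
  endloop
 endfacet
 facet normal 0.638 -0.659 -0.399
  outer loop
   vertex 3.0 2.3 0.5
   vertex 2.9 1.9 1.0
   vertex 1.2 0.8 0.1
  endloop
 endfacet
 facet normal 0.231 0.717 -0.658
  outer loop
   vertex 3.0 2.3 0.5
   vertex 1.5 3.7 1.5
   vertex 2.9 3.8 2.1
  endloop
 endfacet
 facet normal 0.834 0.428 -0.349
  outer loop
   vertex 3.0 2.3 0.5
   vertex 2.9 3.8 2.1
   vertex 3.7 3.3 3.4
  endloop
 endfacet
 facet normal 0.928 -0.358 -0.101
  outer loop
   vertex 3.0 2.3 0.5
   vertex 3.7 3.3 3.4
   vertex 2.9 1.9 1.0
  endloop
 endfacet
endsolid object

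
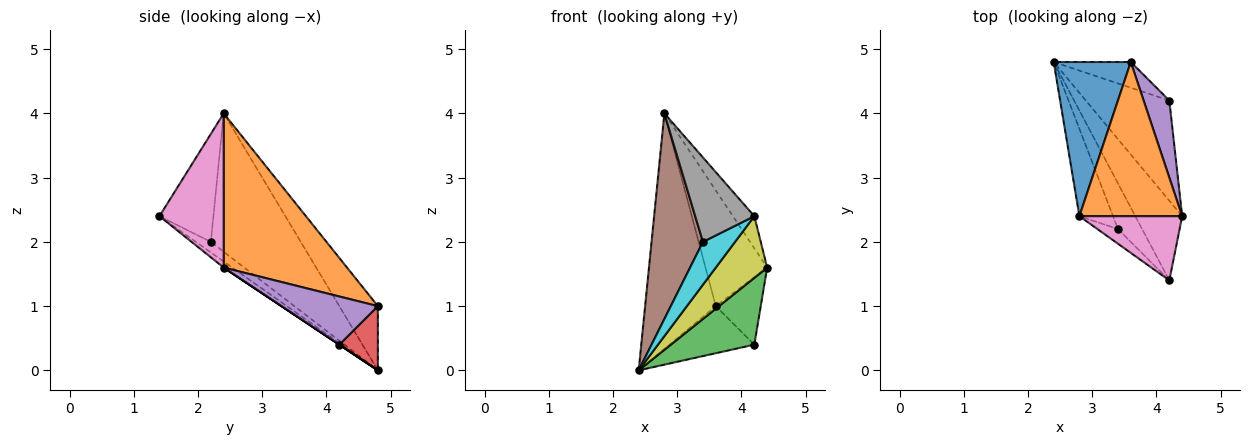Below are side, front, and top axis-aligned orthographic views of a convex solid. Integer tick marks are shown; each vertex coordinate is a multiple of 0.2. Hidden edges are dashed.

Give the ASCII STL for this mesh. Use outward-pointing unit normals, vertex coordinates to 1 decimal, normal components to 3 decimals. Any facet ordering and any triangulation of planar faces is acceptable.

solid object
 facet normal -0.415 0.761 0.498
  outer loop
   vertex 3.6 4.8 1.0
   vertex 2.4 4.8 0.0
   vertex 2.8 2.4 4.0
  endloop
 endfacet
 facet normal 0.768 0.384 0.512
  outer loop
   vertex 3.6 4.8 1.0
   vertex 2.8 2.4 4.0
   vertex 4.4 2.4 1.6
  endloop
 endfacet
 facet normal 0.000 -0.555 -0.832
  outer loop
   vertex 4.2 4.2 0.4
   vertex 4.4 2.4 1.6
   vertex 2.4 4.8 0.0
  endloop
 endfacet
 facet normal 0.371 0.815 -0.445
  outer loop
   vertex 4.2 4.2 0.4
   vertex 2.4 4.8 0.0
   vertex 3.6 4.8 1.0
  endloop
 endfacet
 facet normal 0.816 0.381 0.435
  outer loop
   vertex 4.2 4.2 0.4
   vertex 3.6 4.8 1.0
   vertex 4.4 2.4 1.6
  endloop
 endfacet
 facet normal -0.850 -0.485 -0.206
  outer loop
   vertex 3.4 2.2 2.0
   vertex 2.8 2.4 4.0
   vertex 2.4 4.8 0.0
  endloop
 endfacet
 facet normal 0.802 0.267 0.535
  outer loop
   vertex 4.2 1.4 2.4
   vertex 4.4 2.4 1.6
   vertex 2.8 2.4 4.0
  endloop
 endfacet
 facet normal -0.669 -0.732 -0.127
  outer loop
   vertex 4.2 1.4 2.4
   vertex 2.8 2.4 4.0
   vertex 3.4 2.2 2.0
  endloop
 endfacet
 facet normal -0.102 -0.609 -0.787
  outer loop
   vertex 4.2 1.4 2.4
   vertex 2.4 4.8 0.0
   vertex 4.4 2.4 1.6
  endloop
 endfacet
 facet normal -0.304 -0.652 -0.695
  outer loop
   vertex 4.2 1.4 2.4
   vertex 3.4 2.2 2.0
   vertex 2.4 4.8 0.0
  endloop
 endfacet
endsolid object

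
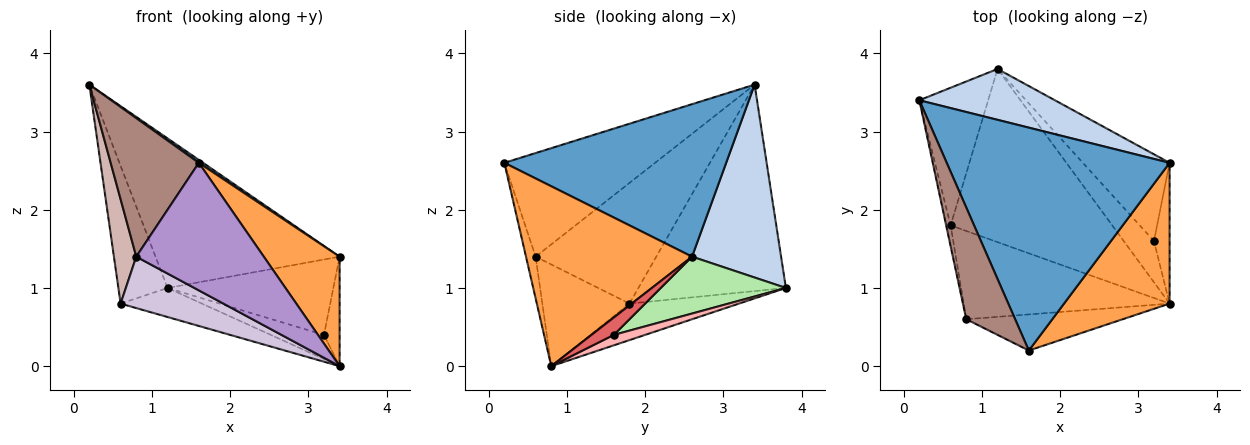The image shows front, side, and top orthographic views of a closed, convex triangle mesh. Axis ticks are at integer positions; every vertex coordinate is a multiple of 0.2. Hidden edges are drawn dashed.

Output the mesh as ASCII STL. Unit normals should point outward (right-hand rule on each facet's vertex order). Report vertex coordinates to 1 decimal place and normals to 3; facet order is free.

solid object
 facet normal 0.565 -0.011 0.825
  outer loop
   vertex 1.6 0.2 2.6
   vertex 3.4 2.6 1.4
   vertex 0.2 3.4 3.6
  endloop
 endfacet
 facet normal 0.416 0.861 0.293
  outer loop
   vertex 1.2 3.8 1.0
   vertex 0.2 3.4 3.6
   vertex 3.4 2.6 1.4
  endloop
 endfacet
 facet normal 0.802 -0.366 0.471
  outer loop
   vertex 3.4 0.8 0.0
   vertex 3.4 2.6 1.4
   vertex 1.6 0.2 2.6
  endloop
 endfacet
 facet normal -0.905 0.302 -0.302
  outer loop
   vertex 0.6 1.8 0.8
   vertex 0.2 3.4 3.6
   vertex 1.2 3.8 1.0
  endloop
 endfacet
 facet normal -0.217 0.161 -0.963
  outer loop
   vertex 0.6 1.8 0.8
   vertex 1.2 3.8 1.0
   vertex 3.4 0.8 0.0
  endloop
 endfacet
 facet normal 0.444 0.588 -0.677
  outer loop
   vertex 3.2 1.6 0.4
   vertex 1.2 3.8 1.0
   vertex 3.4 2.6 1.4
  endloop
 endfacet
 facet normal 0.659 0.462 -0.593
  outer loop
   vertex 3.2 1.6 0.4
   vertex 3.4 2.6 1.4
   vertex 3.4 0.8 0.0
  endloop
 endfacet
 facet normal 0.285 0.485 -0.827
  outer loop
   vertex 3.2 1.6 0.4
   vertex 3.4 0.8 0.0
   vertex 1.2 3.8 1.0
  endloop
 endfacet
 facet normal -0.072 -0.960 -0.272
  outer loop
   vertex 0.8 0.6 1.4
   vertex 3.4 0.8 0.0
   vertex 1.6 0.2 2.6
  endloop
 endfacet
 facet normal -0.392 -0.463 -0.795
  outer loop
   vertex 0.8 0.6 1.4
   vertex 0.6 1.8 0.8
   vertex 3.4 0.8 0.0
  endloop
 endfacet
 facet normal -0.799 -0.468 0.377
  outer loop
   vertex 0.8 0.6 1.4
   vertex 1.6 0.2 2.6
   vertex 0.2 3.4 3.6
  endloop
 endfacet
 facet normal -0.983 -0.182 -0.036
  outer loop
   vertex 0.8 0.6 1.4
   vertex 0.2 3.4 3.6
   vertex 0.6 1.8 0.8
  endloop
 endfacet
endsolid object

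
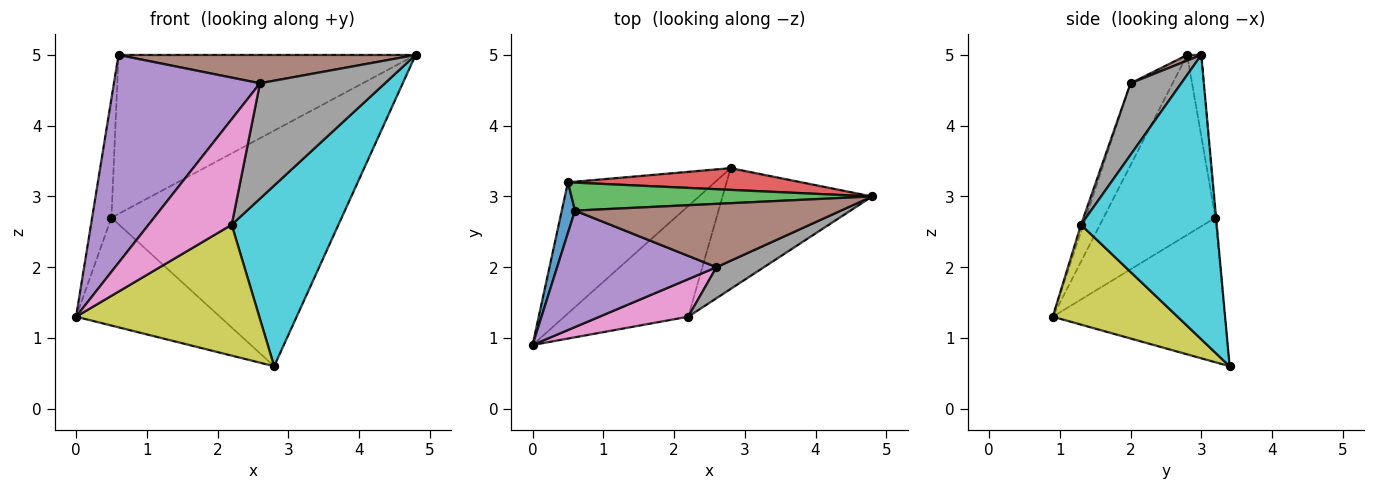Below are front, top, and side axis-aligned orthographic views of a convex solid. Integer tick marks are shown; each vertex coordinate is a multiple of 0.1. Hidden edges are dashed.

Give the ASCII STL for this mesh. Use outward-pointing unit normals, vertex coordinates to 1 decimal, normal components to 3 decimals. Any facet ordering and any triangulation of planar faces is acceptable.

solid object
 facet normal -0.983 0.170 0.072
  outer loop
   vertex 0.5 3.2 2.7
   vertex 0.0 0.9 1.3
   vertex 0.6 2.8 5.0
  endloop
 endfacet
 facet normal -0.605 0.506 -0.615
  outer loop
   vertex 0.5 3.2 2.7
   vertex 2.8 3.4 0.6
   vertex 0.0 0.9 1.3
  endloop
 endfacet
 facet normal -0.047 0.984 0.173
  outer loop
   vertex 0.5 3.2 2.7
   vertex 0.6 2.8 5.0
   vertex 4.8 3.0 5.0
  endloop
 endfacet
 facet normal -0.003 0.996 0.092
  outer loop
   vertex 0.5 3.2 2.7
   vertex 4.8 3.0 5.0
   vertex 2.8 3.4 0.6
  endloop
 endfacet
 facet normal -0.244 -0.846 0.474
  outer loop
   vertex 2.6 2.0 4.6
   vertex 0.6 2.8 5.0
   vertex 0.0 0.9 1.3
  endloop
 endfacet
 facet normal 0.019 -0.408 0.913
  outer loop
   vertex 2.6 2.0 4.6
   vertex 4.8 3.0 5.0
   vertex 0.6 2.8 5.0
  endloop
 endfacet
 facet normal -0.027 -0.942 0.335
  outer loop
   vertex 2.2 1.3 2.6
   vertex 2.6 2.0 4.6
   vertex 0.0 0.9 1.3
  endloop
 endfacet
 facet normal 0.365 -0.899 0.242
  outer loop
   vertex 2.2 1.3 2.6
   vertex 4.8 3.0 5.0
   vertex 2.6 2.0 4.6
  endloop
 endfacet
 facet normal 0.462 -0.677 -0.573
  outer loop
   vertex 2.2 1.3 2.6
   vertex 0.0 0.9 1.3
   vertex 2.8 3.4 0.6
  endloop
 endfacet
 facet normal 0.726 -0.571 -0.382
  outer loop
   vertex 2.2 1.3 2.6
   vertex 2.8 3.4 0.6
   vertex 4.8 3.0 5.0
  endloop
 endfacet
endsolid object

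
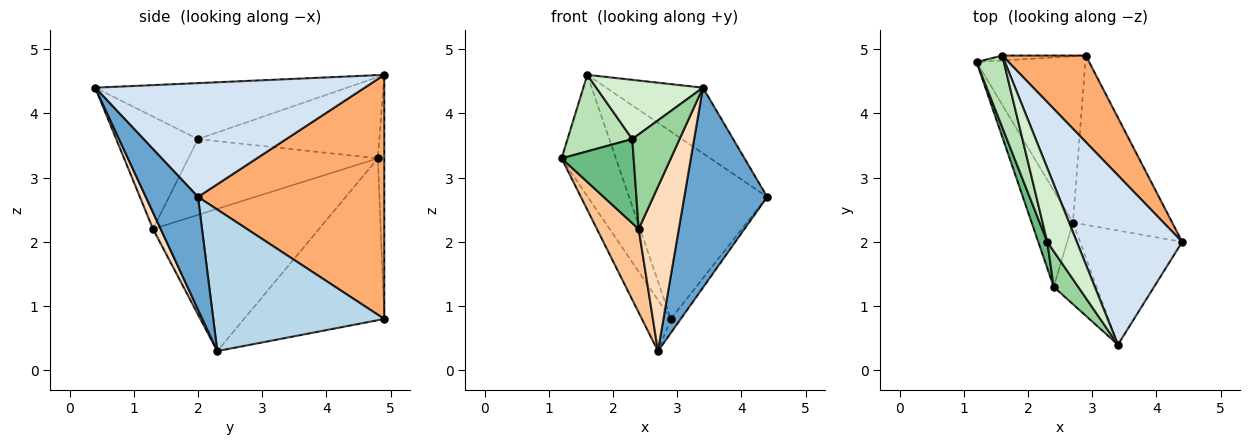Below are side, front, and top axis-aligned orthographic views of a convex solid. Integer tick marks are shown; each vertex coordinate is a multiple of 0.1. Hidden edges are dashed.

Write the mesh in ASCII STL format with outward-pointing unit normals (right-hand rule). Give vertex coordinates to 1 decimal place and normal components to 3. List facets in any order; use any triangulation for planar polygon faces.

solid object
 facet normal 0.480 -0.762 -0.435
  outer loop
   vertex 2.7 2.3 0.3
   vertex 4.4 2.0 2.7
   vertex 3.4 0.4 4.4
  endloop
 endfacet
 facet normal -0.818 0.169 -0.550
  outer loop
   vertex 2.9 4.9 0.8
   vertex 2.7 2.3 0.3
   vertex 1.2 4.8 3.3
  endloop
 endfacet
 facet normal 0.818 0.047 -0.573
  outer loop
   vertex 2.9 4.9 0.8
   vertex 4.4 2.0 2.7
   vertex 2.7 2.3 0.3
  endloop
 endfacet
 facet normal 0.710 0.255 0.657
  outer loop
   vertex 1.6 4.9 4.6
   vertex 3.4 0.4 4.4
   vertex 4.4 2.0 2.7
  endloop
 endfacet
 facet normal -0.117 0.992 -0.040
  outer loop
   vertex 1.6 4.9 4.6
   vertex 2.9 4.9 0.8
   vertex 1.2 4.8 3.3
  endloop
 endfacet
 facet normal 0.775 0.574 0.265
  outer loop
   vertex 1.6 4.9 4.6
   vertex 4.4 2.0 2.7
   vertex 2.9 4.9 0.8
  endloop
 endfacet
 facet normal -0.933 -0.235 -0.271
  outer loop
   vertex 2.4 1.3 2.2
   vertex 1.2 4.8 3.3
   vertex 2.7 2.3 0.3
  endloop
 endfacet
 facet normal 0.169 -0.883 -0.438
  outer loop
   vertex 2.4 1.3 2.2
   vertex 2.7 2.3 0.3
   vertex 3.4 0.4 4.4
  endloop
 endfacet
 facet normal -0.929 -0.353 0.110
  outer loop
   vertex 2.3 2.0 3.6
   vertex 1.2 4.8 3.3
   vertex 2.4 1.3 2.2
  endloop
 endfacet
 facet normal -0.851 -0.492 0.185
  outer loop
   vertex 2.3 2.0 3.6
   vertex 2.4 1.3 2.2
   vertex 3.4 0.4 4.4
  endloop
 endfacet
 facet normal -0.898 -0.321 0.301
  outer loop
   vertex 2.3 2.0 3.6
   vertex 1.6 4.9 4.6
   vertex 1.2 4.8 3.3
  endloop
 endfacet
 facet normal -0.828 -0.351 0.437
  outer loop
   vertex 2.3 2.0 3.6
   vertex 3.4 0.4 4.4
   vertex 1.6 4.9 4.6
  endloop
 endfacet
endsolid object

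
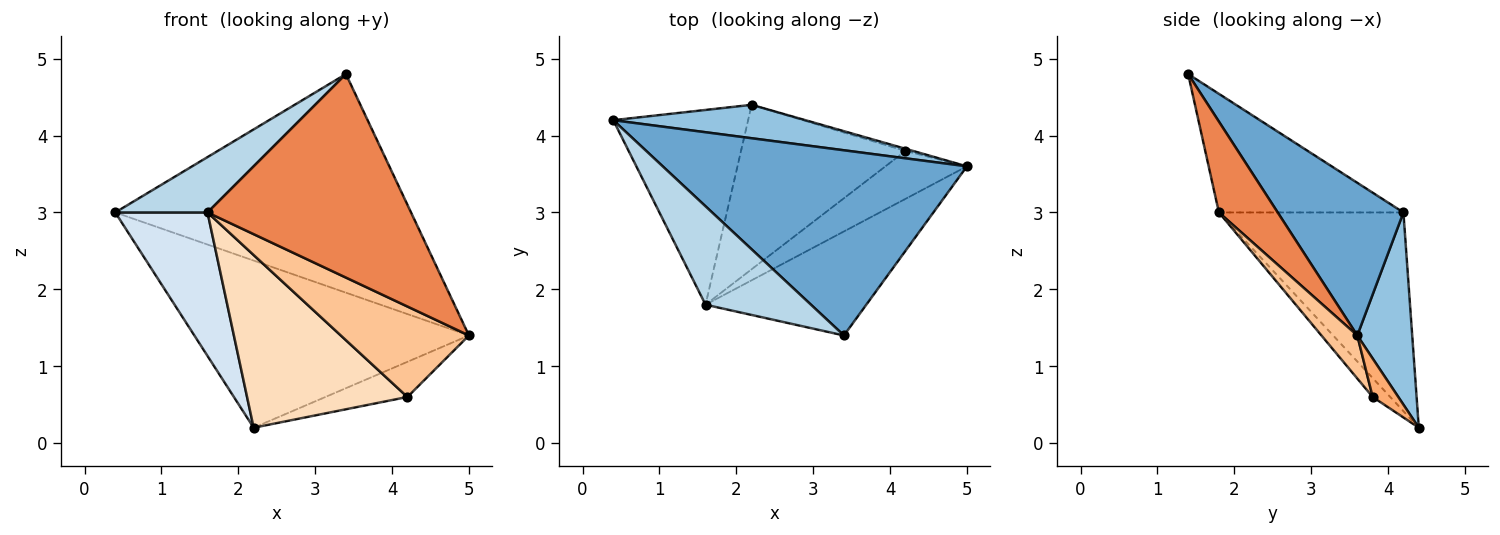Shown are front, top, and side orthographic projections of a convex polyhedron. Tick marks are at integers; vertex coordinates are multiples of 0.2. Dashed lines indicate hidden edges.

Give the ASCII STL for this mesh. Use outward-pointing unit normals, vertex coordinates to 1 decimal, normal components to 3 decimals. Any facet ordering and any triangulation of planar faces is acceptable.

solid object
 facet normal 0.309 0.726 0.615
  outer loop
   vertex 3.4 1.4 4.8
   vertex 5.0 3.6 1.4
   vertex 0.4 4.2 3.0
  endloop
 endfacet
 facet normal 0.192 0.962 0.192
  outer loop
   vertex 2.2 4.4 0.2
   vertex 0.4 4.2 3.0
   vertex 5.0 3.6 1.4
  endloop
 endfacet
 facet normal -0.700 -0.350 0.622
  outer loop
   vertex 1.6 1.8 3.0
   vertex 3.4 1.4 4.8
   vertex 0.4 4.2 3.0
  endloop
 endfacet
 facet normal -0.765 -0.382 -0.519
  outer loop
   vertex 1.6 1.8 3.0
   vertex 0.4 4.2 3.0
   vertex 2.2 4.4 0.2
  endloop
 endfacet
 facet normal 0.249 -0.862 -0.441
  outer loop
   vertex 1.6 1.8 3.0
   vertex 5.0 3.6 1.4
   vertex 3.4 1.4 4.8
  endloop
 endfacet
 facet normal 0.298 0.953 -0.060
  outer loop
   vertex 4.2 3.8 0.6
   vertex 2.2 4.4 0.2
   vertex 5.0 3.6 1.4
  endloop
 endfacet
 facet normal 0.240 -0.858 -0.455
  outer loop
   vertex 4.2 3.8 0.6
   vertex 5.0 3.6 1.4
   vertex 1.6 1.8 3.0
  endloop
 endfacet
 facet normal -0.079 -0.722 -0.687
  outer loop
   vertex 4.2 3.8 0.6
   vertex 1.6 1.8 3.0
   vertex 2.2 4.4 0.2
  endloop
 endfacet
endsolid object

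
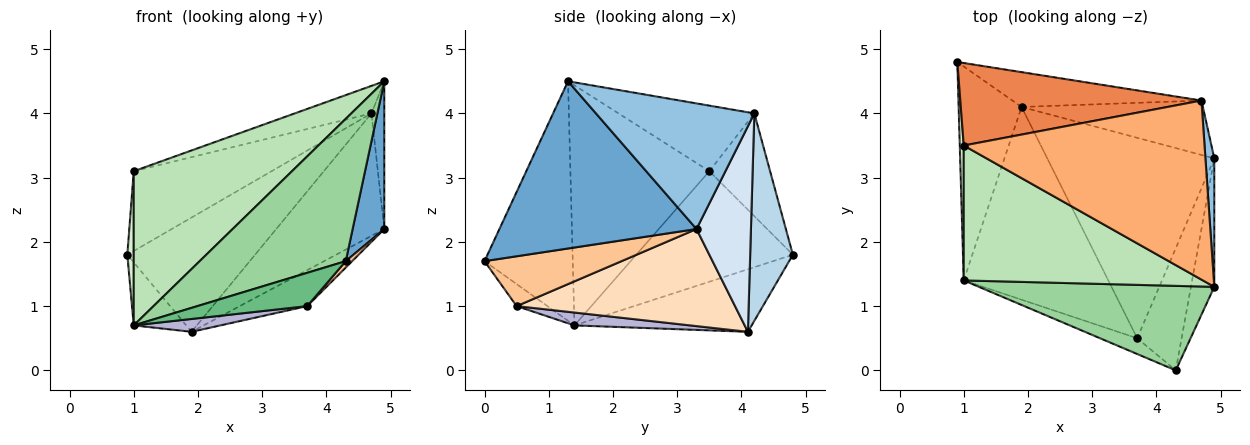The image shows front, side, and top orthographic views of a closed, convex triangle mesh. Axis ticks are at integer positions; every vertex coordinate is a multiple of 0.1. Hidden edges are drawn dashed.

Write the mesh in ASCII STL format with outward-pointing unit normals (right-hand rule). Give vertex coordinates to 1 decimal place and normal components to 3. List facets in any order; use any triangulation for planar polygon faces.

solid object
 facet normal 0.978 -0.157 -0.137
  outer loop
   vertex 4.9 1.3 4.5
   vertex 4.3 0.0 1.7
   vertex 4.9 3.3 2.2
  endloop
 endfacet
 facet normal 0.994 0.081 0.070
  outer loop
   vertex 4.7 4.2 4.0
   vertex 4.9 1.3 4.5
   vertex 4.9 3.3 2.2
  endloop
 endfacet
 facet normal 0.305 0.911 -0.278
  outer loop
   vertex 1.9 4.1 0.6
   vertex 0.9 4.8 1.8
   vertex 4.7 4.2 4.0
  endloop
 endfacet
 facet normal 0.418 0.830 -0.369
  outer loop
   vertex 1.9 4.1 0.6
   vertex 4.7 4.2 4.0
   vertex 4.9 3.3 2.2
  endloop
 endfacet
 facet normal -0.293 0.665 0.687
  outer loop
   vertex 1.0 3.5 3.1
   vertex 4.7 4.2 4.0
   vertex 0.9 4.8 1.8
  endloop
 endfacet
 facet normal -0.260 0.147 0.954
  outer loop
   vertex 1.0 3.5 3.1
   vertex 4.9 1.3 4.5
   vertex 4.7 4.2 4.0
  endloop
 endfacet
 facet normal 0.746 -0.035 -0.665
  outer loop
   vertex 3.7 0.5 1.0
   vertex 4.9 3.3 2.2
   vertex 4.3 0.0 1.7
  endloop
 endfacet
 facet normal 0.497 0.153 -0.854
  outer loop
   vertex 3.7 0.5 1.0
   vertex 1.9 4.1 0.6
   vertex 4.9 3.3 2.2
  endloop
 endfacet
 facet normal -0.246 -0.876 -0.415
  outer loop
   vertex 1.0 1.4 0.7
   vertex 3.7 0.5 1.0
   vertex 4.3 0.0 1.7
  endloop
 endfacet
 facet normal -0.461 -0.763 0.453
  outer loop
   vertex 1.0 1.4 0.7
   vertex 4.3 0.0 1.7
   vertex 4.9 1.3 4.5
  endloop
 endfacet
 facet normal -0.551 -0.628 0.549
  outer loop
   vertex 1.0 1.4 0.7
   vertex 4.9 1.3 4.5
   vertex 1.0 3.5 3.1
  endloop
 endfacet
 facet normal -0.999 -0.041 0.036
  outer loop
   vertex 1.0 1.4 0.7
   vertex 1.0 3.5 3.1
   vertex 0.9 4.8 1.8
  endloop
 endfacet
 facet normal -0.690 0.204 -0.694
  outer loop
   vertex 1.0 1.4 0.7
   vertex 0.9 4.8 1.8
   vertex 1.9 4.1 0.6
  endloop
 endfacet
 facet normal 0.088 -0.066 -0.994
  outer loop
   vertex 1.0 1.4 0.7
   vertex 1.9 4.1 0.6
   vertex 3.7 0.5 1.0
  endloop
 endfacet
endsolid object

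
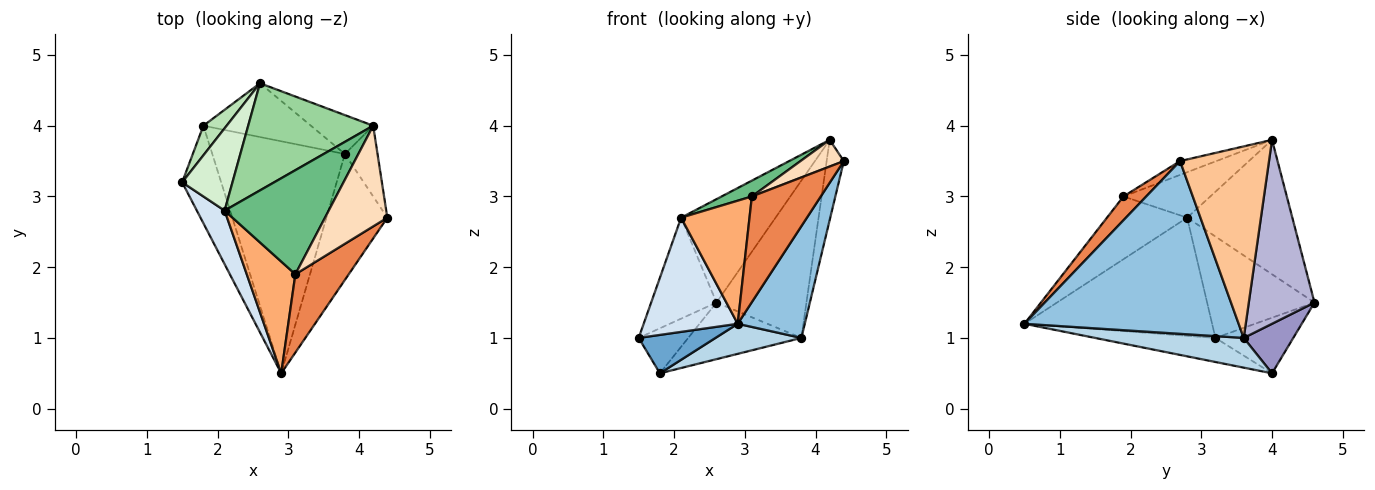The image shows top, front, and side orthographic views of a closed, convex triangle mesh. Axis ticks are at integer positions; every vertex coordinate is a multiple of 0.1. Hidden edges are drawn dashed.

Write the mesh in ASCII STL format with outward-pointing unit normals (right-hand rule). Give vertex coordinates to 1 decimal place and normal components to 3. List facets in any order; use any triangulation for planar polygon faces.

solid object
 facet normal -0.498 -0.318 -0.807
  outer loop
   vertex 1.8 4.0 0.5
   vertex 2.9 0.5 1.2
   vertex 1.5 3.2 1.0
  endloop
 endfacet
 facet normal 0.904 -0.283 -0.319
  outer loop
   vertex 3.8 3.6 1.0
   vertex 4.4 2.7 3.5
   vertex 2.9 0.5 1.2
  endloop
 endfacet
 facet normal 0.217 -0.125 -0.968
  outer loop
   vertex 3.8 3.6 1.0
   vertex 2.9 0.5 1.2
   vertex 1.8 4.0 0.5
  endloop
 endfacet
 facet normal -0.875 -0.438 0.206
  outer loop
   vertex 2.1 2.8 2.7
   vertex 1.5 3.2 1.0
   vertex 2.9 0.5 1.2
  endloop
 endfacet
 facet normal 0.257 -0.777 0.575
  outer loop
   vertex 3.1 1.9 3.0
   vertex 2.9 0.5 1.2
   vertex 4.4 2.7 3.5
  endloop
 endfacet
 facet normal -0.655 -0.559 0.508
  outer loop
   vertex 3.1 1.9 3.0
   vertex 2.1 2.8 2.7
   vertex 2.9 0.5 1.2
  endloop
 endfacet
 facet normal 0.968 0.187 -0.165
  outer loop
   vertex 4.2 4.0 3.8
   vertex 4.4 2.7 3.5
   vertex 3.8 3.6 1.0
  endloop
 endfacet
 facet normal -0.209 -0.250 0.945
  outer loop
   vertex 4.2 4.0 3.8
   vertex 3.1 1.9 3.0
   vertex 4.4 2.7 3.5
  endloop
 endfacet
 facet normal -0.397 -0.138 0.908
  outer loop
   vertex 4.2 4.0 3.8
   vertex 2.1 2.8 2.7
   vertex 3.1 1.9 3.0
  endloop
 endfacet
 facet normal -0.612 0.549 0.569
  outer loop
   vertex 2.6 4.6 1.5
   vertex 2.1 2.8 2.7
   vertex 4.2 4.0 3.8
  endloop
 endfacet
 facet normal -0.796 0.506 0.333
  outer loop
   vertex 2.6 4.6 1.5
   vertex 1.8 4.0 0.5
   vertex 1.5 3.2 1.0
  endloop
 endfacet
 facet normal -0.787 0.479 0.390
  outer loop
   vertex 2.6 4.6 1.5
   vertex 1.5 3.2 1.0
   vertex 2.1 2.8 2.7
  endloop
 endfacet
 facet normal 0.302 0.691 -0.657
  outer loop
   vertex 2.6 4.6 1.5
   vertex 3.8 3.6 1.0
   vertex 1.8 4.0 0.5
  endloop
 endfacet
 facet normal 0.578 0.792 -0.196
  outer loop
   vertex 2.6 4.6 1.5
   vertex 4.2 4.0 3.8
   vertex 3.8 3.6 1.0
  endloop
 endfacet
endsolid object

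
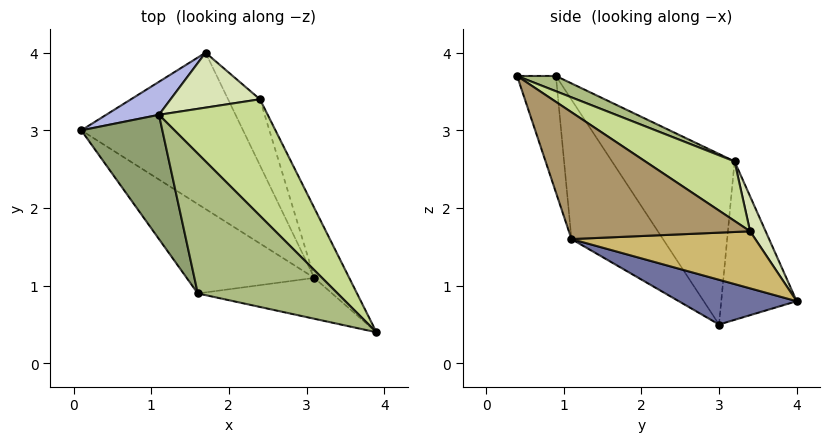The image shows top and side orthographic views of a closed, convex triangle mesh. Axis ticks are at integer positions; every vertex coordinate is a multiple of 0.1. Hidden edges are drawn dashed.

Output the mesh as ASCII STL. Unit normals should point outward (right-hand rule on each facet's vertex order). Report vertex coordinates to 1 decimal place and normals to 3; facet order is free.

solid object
 facet normal 0.264 -0.136 -0.955
  outer loop
   vertex 3.1 1.1 1.6
   vertex 0.1 3.0 0.5
   vertex 1.7 4.0 0.8
  endloop
 endfacet
 facet normal -0.399 -0.841 -0.365
  outer loop
   vertex 3.1 1.1 1.6
   vertex 1.6 0.9 3.7
   vertex 0.1 3.0 0.5
  endloop
 endfacet
 facet normal -0.206 -0.949 -0.238
  outer loop
   vertex 3.1 1.1 1.6
   vertex 3.9 0.4 3.7
   vertex 1.6 0.9 3.7
  endloop
 endfacet
 facet normal -0.545 0.818 0.182
  outer loop
   vertex 1.1 3.2 2.6
   vertex 1.7 4.0 0.8
   vertex 0.1 3.0 0.5
  endloop
 endfacet
 facet normal -0.903 0.009 0.429
  outer loop
   vertex 1.1 3.2 2.6
   vertex 0.1 3.0 0.5
   vertex 1.6 0.9 3.7
  endloop
 endfacet
 facet normal 0.097 0.447 0.889
  outer loop
   vertex 1.1 3.2 2.6
   vertex 1.6 0.9 3.7
   vertex 3.9 0.4 3.7
  endloop
 endfacet
 facet normal 0.371 0.636 0.677
  outer loop
   vertex 2.4 3.4 1.7
   vertex 1.1 3.2 2.6
   vertex 3.9 0.4 3.7
  endloop
 endfacet
 facet normal 0.175 0.877 0.448
  outer loop
   vertex 2.4 3.4 1.7
   vertex 1.7 4.0 0.8
   vertex 1.1 3.2 2.6
  endloop
 endfacet
 facet normal 0.922 0.292 -0.254
  outer loop
   vertex 2.4 3.4 1.7
   vertex 3.9 0.4 3.7
   vertex 3.1 1.1 1.6
  endloop
 endfacet
 facet normal 0.839 0.276 -0.469
  outer loop
   vertex 2.4 3.4 1.7
   vertex 3.1 1.1 1.6
   vertex 1.7 4.0 0.8
  endloop
 endfacet
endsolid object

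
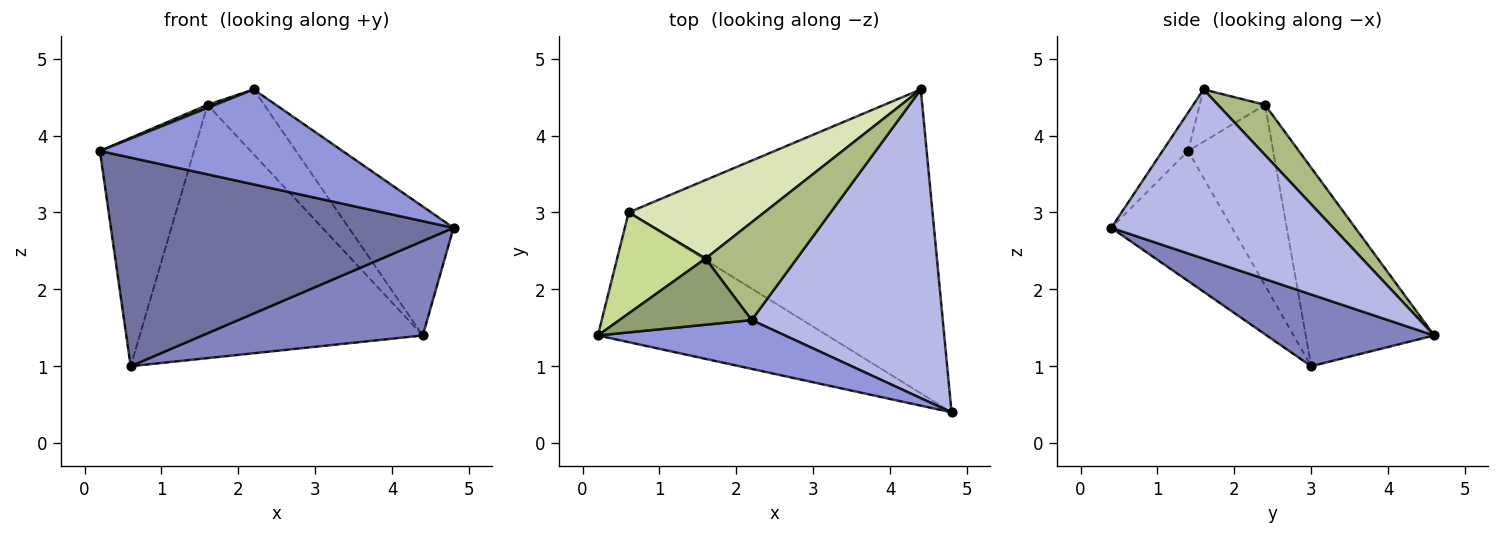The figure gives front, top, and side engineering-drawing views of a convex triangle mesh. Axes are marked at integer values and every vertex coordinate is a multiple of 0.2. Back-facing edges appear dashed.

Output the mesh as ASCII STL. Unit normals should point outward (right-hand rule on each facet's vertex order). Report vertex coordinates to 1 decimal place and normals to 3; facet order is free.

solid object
 facet normal -0.287 -0.814 -0.506
  outer loop
   vertex 0.6 3.0 1.0
   vertex 4.8 0.4 2.8
   vertex 0.2 1.4 3.8
  endloop
 endfacet
 facet normal 0.220 -0.290 -0.932
  outer loop
   vertex 0.6 3.0 1.0
   vertex 4.4 4.6 1.4
   vertex 4.8 0.4 2.8
  endloop
 endfacet
 facet normal -0.094 -0.885 0.455
  outer loop
   vertex 2.2 1.6 4.6
   vertex 0.2 1.4 3.8
   vertex 4.8 0.4 2.8
  endloop
 endfacet
 facet normal 0.633 0.298 0.715
  outer loop
   vertex 2.2 1.6 4.6
   vertex 4.8 0.4 2.8
   vertex 4.4 4.6 1.4
  endloop
 endfacet
 facet normal -0.367 -0.043 0.929
  outer loop
   vertex 1.6 2.4 4.4
   vertex 0.2 1.4 3.8
   vertex 2.2 1.6 4.6
  endloop
 endfacet
 facet normal 0.417 0.502 0.758
  outer loop
   vertex 1.6 2.4 4.4
   vertex 2.2 1.6 4.6
   vertex 4.4 4.6 1.4
  endloop
 endfacet
 facet normal -0.637 0.705 0.312
  outer loop
   vertex 1.6 2.4 4.4
   vertex 0.6 3.0 1.0
   vertex 0.2 1.4 3.8
  endloop
 endfacet
 facet normal -0.398 0.876 0.272
  outer loop
   vertex 1.6 2.4 4.4
   vertex 4.4 4.6 1.4
   vertex 0.6 3.0 1.0
  endloop
 endfacet
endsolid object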